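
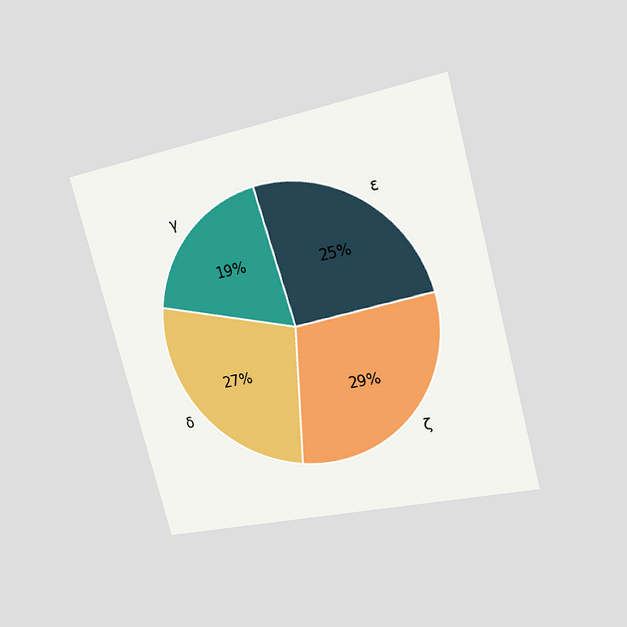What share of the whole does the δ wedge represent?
The chart is tilted about 15° counter-clockwise and viewed slightly from the right. The δ slice takes up 27% of the pie.

27%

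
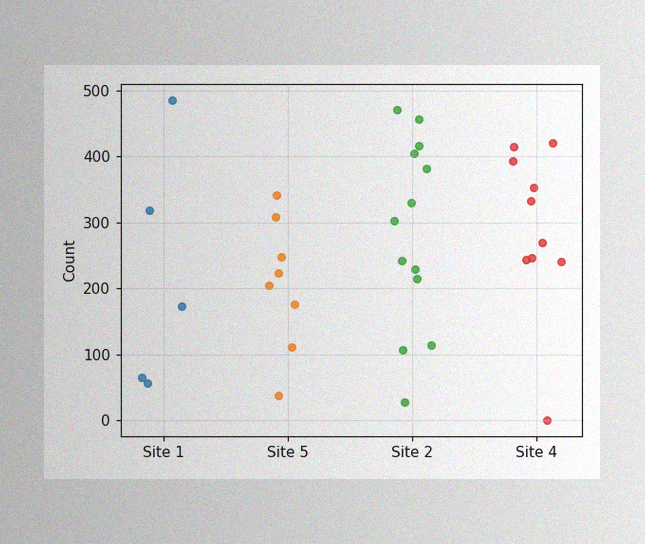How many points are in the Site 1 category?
The image has some photo noise and uneven lighting. Counting the markers in the Site 1 column gives 5.

5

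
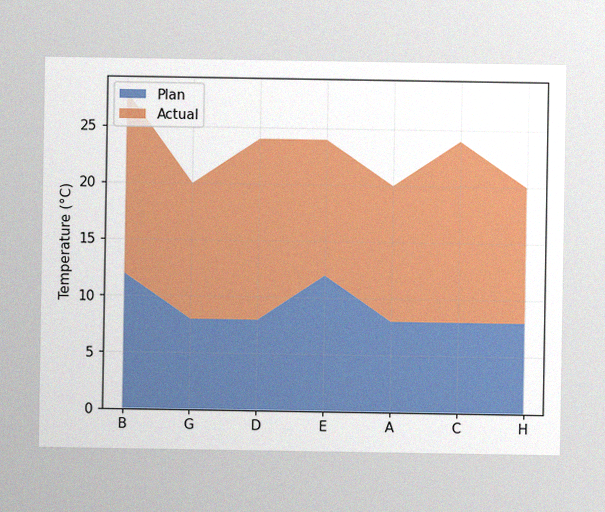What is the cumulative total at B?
The image has some photo noise and uneven lighting. The stacked total at B reaches 28°C.

28°C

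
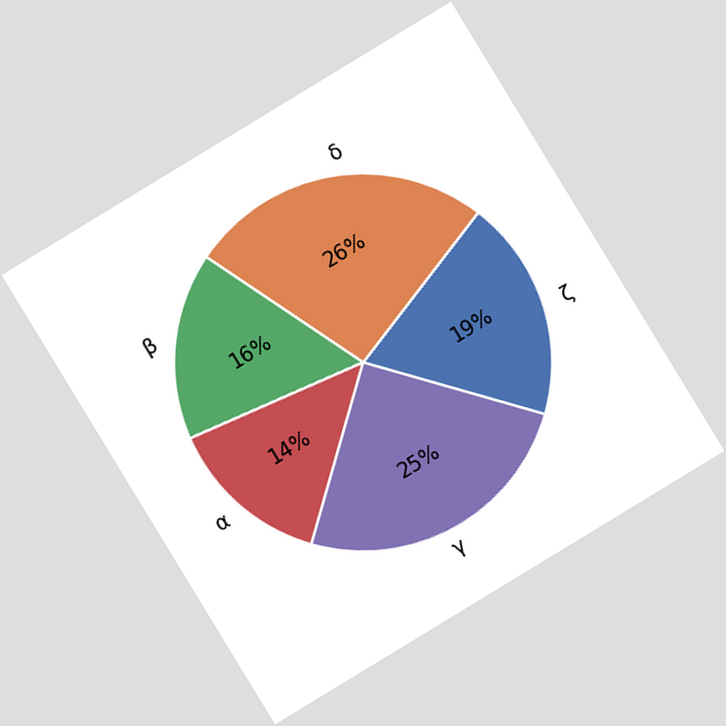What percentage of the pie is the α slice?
14%

The chart is tilted about 31° counter-clockwise. The α slice takes up 14% of the pie.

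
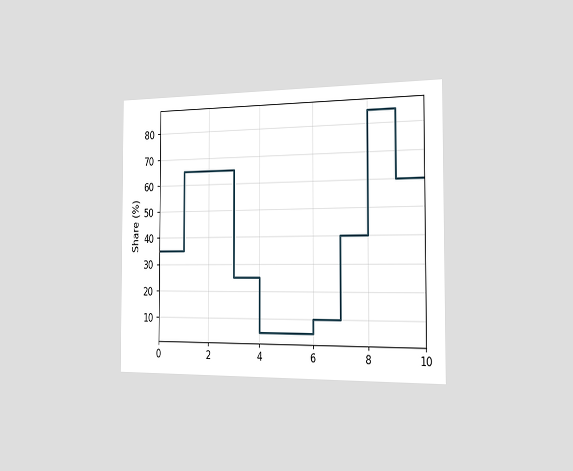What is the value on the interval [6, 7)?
The chart is viewed slightly from the right. On [6, 7) the step sits at 10%.

10%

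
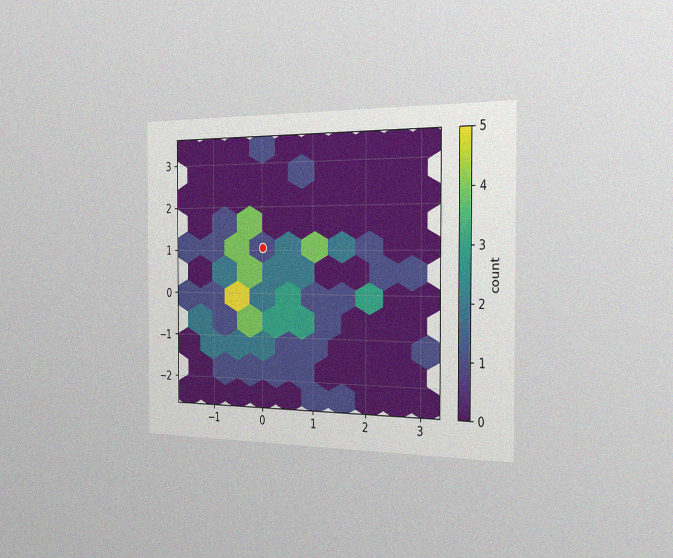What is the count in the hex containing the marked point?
The chart is viewed slightly from the right, with some photo noise. The marked hex reads 1 on the colorbar.

1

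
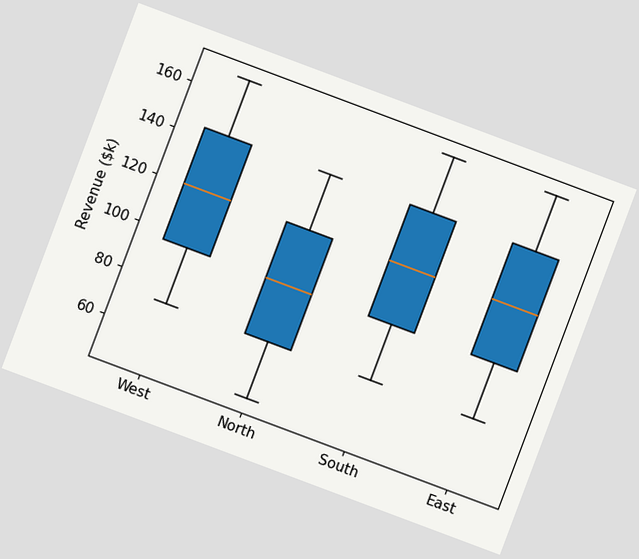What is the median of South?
The chart is tilted about 21° clockwise. The median line in the South box sits at $120k.

$120k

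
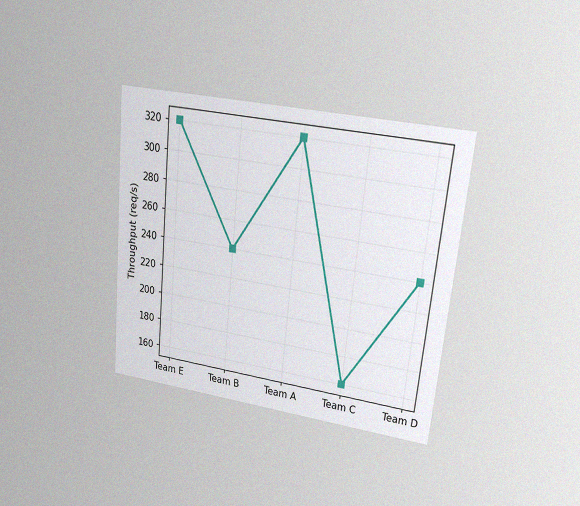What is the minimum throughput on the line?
The chart is tilted about 6° clockwise and viewed at a slight angle, with some photo noise. The lowest point is at Team C, and reading across to the y-axis gives 160req/s.

160req/s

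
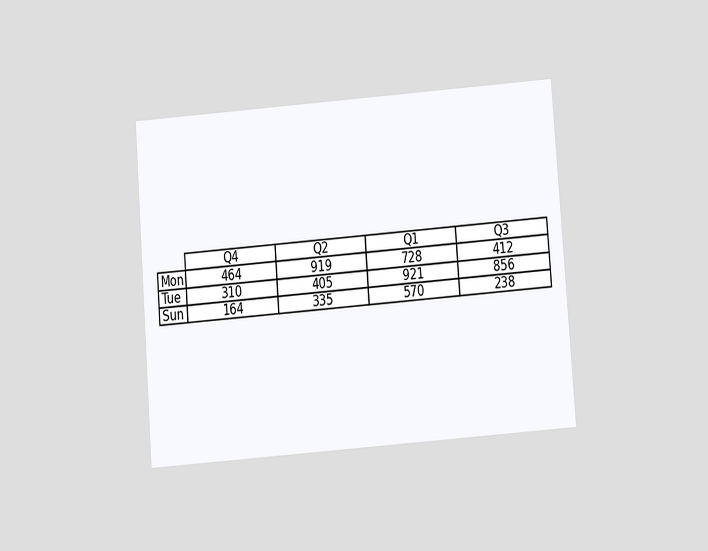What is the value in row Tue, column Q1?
The chart is tilted about 4° counter-clockwise and viewed slightly from below. The (Tue, Q1) cell reads 921.

921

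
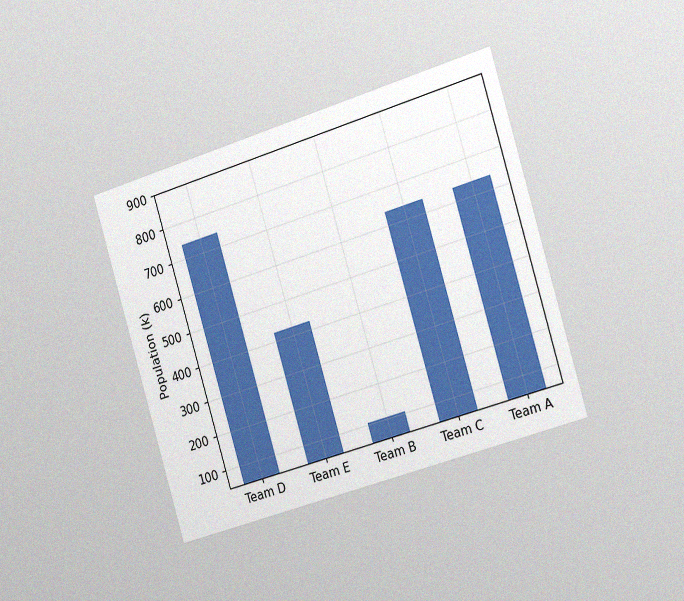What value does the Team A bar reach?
The chart is tilted about 17° counter-clockwise and viewed slightly from the right, with some photo noise. Reading along the chart's y-axis, the Team A bar reaches 636k.

636k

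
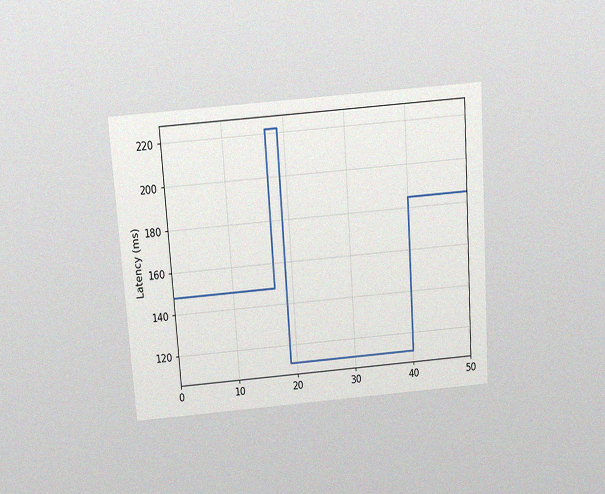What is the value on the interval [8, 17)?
148ms

The chart is tilted about 4° counter-clockwise and viewed slightly from above, with some photo noise. On [8, 17) the step sits at 148ms.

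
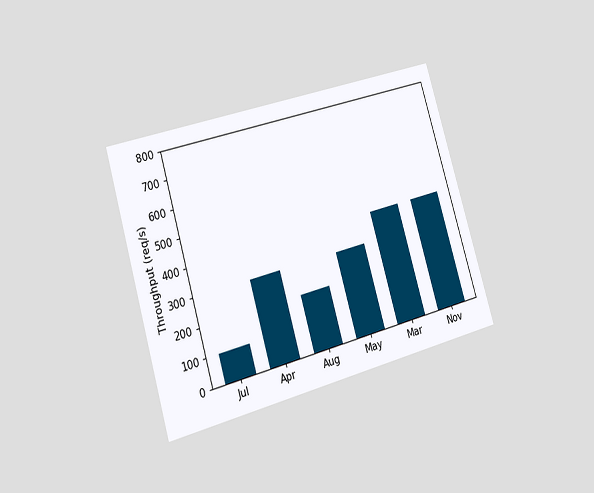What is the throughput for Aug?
The chart is tilted about 16° counter-clockwise and viewed slightly from the left. Reading along the chart's y-axis, the Aug bar reaches 200req/s.

200req/s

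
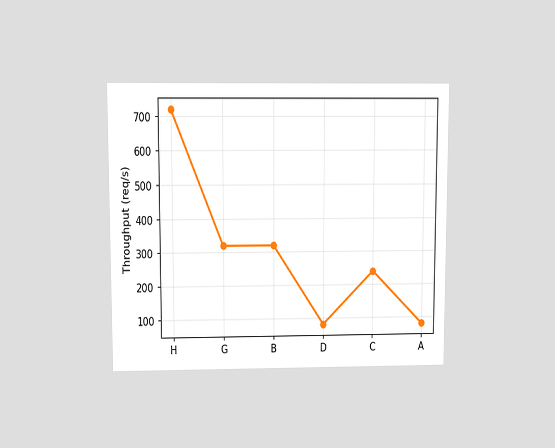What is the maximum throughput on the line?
The chart is viewed slightly from above. The highest point is at H, and reading across to the y-axis gives 720req/s.

720req/s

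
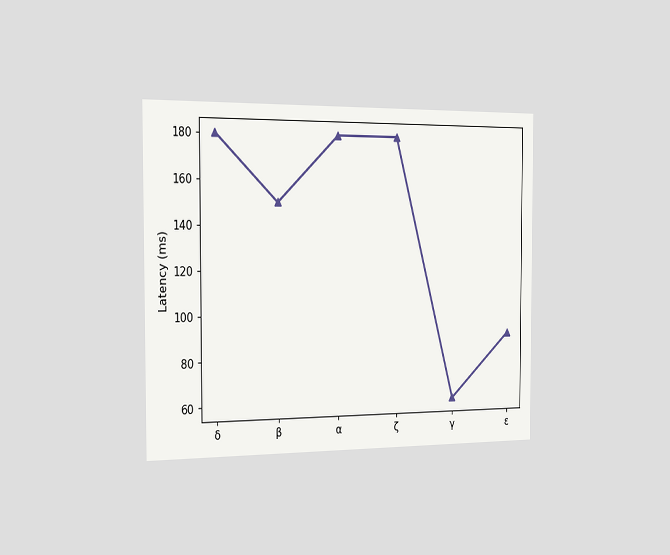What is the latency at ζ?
180ms

The chart is viewed slightly from the left. At ζ, the line is at 180ms.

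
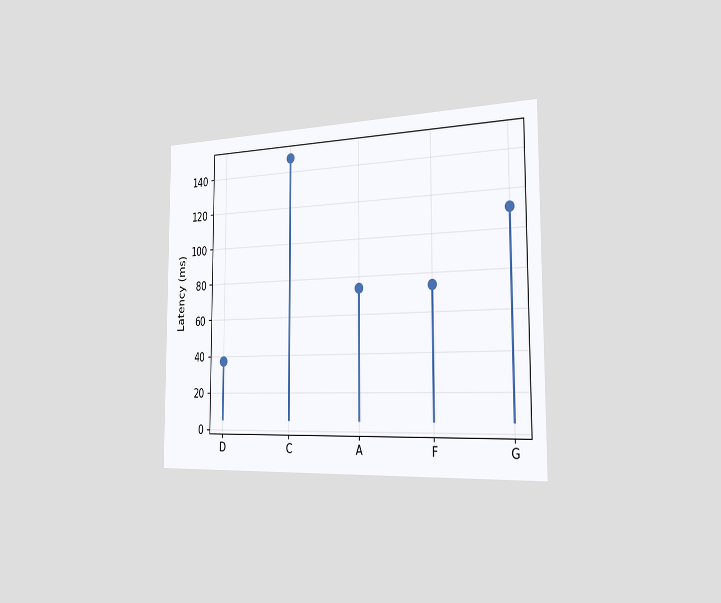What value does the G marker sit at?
111ms

The chart is viewed slightly from the right. The G marker sits at 111ms.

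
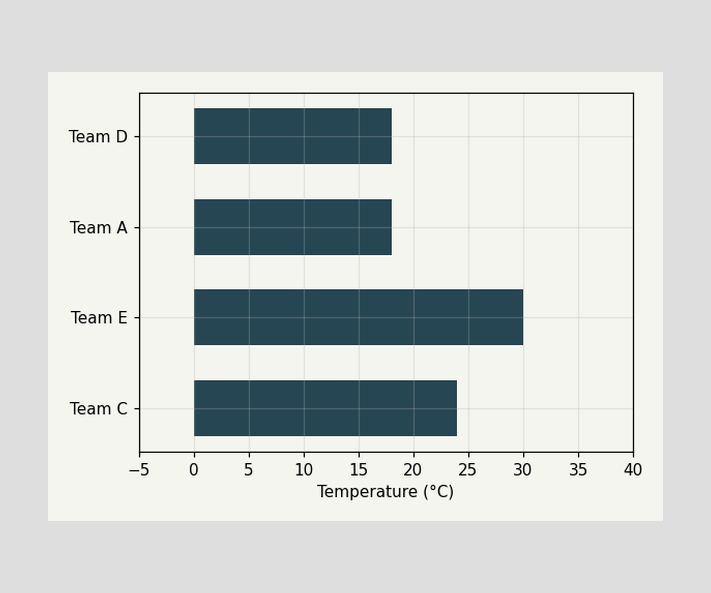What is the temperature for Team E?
30°C

Reading along the chart's x-axis, the Team E bar reaches 30°C.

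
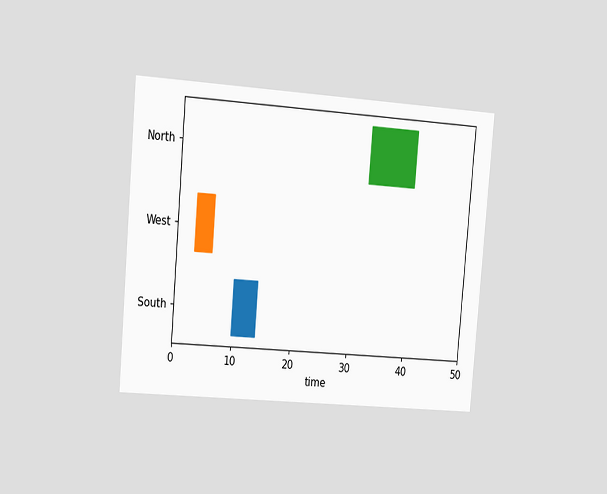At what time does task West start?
3

The chart is tilted about 5° clockwise and viewed slightly from the left. The West bar begins at t=3.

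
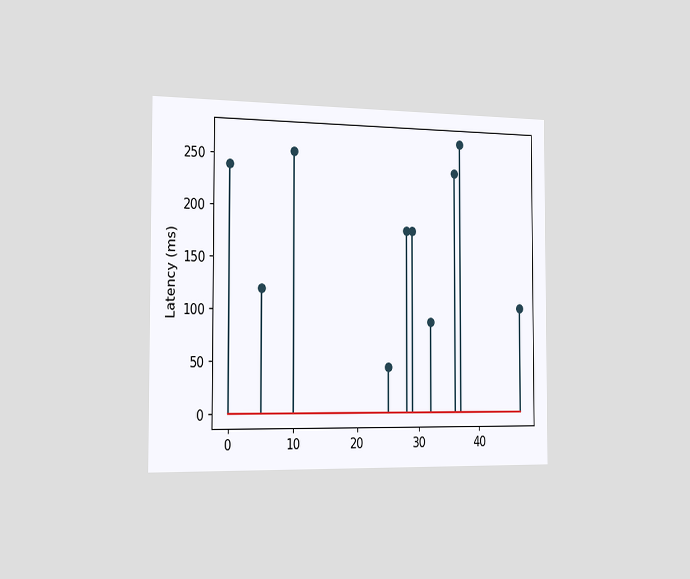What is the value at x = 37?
270ms

The chart is viewed slightly from the left. The stem at x=37 reaches 270ms.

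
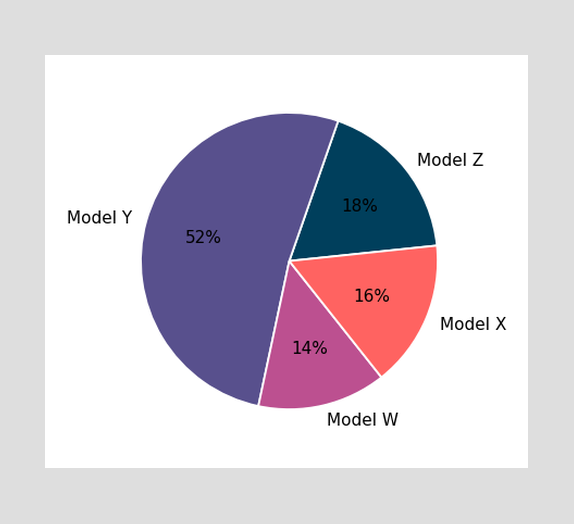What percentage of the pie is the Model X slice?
16%

The Model X slice takes up 16% of the pie.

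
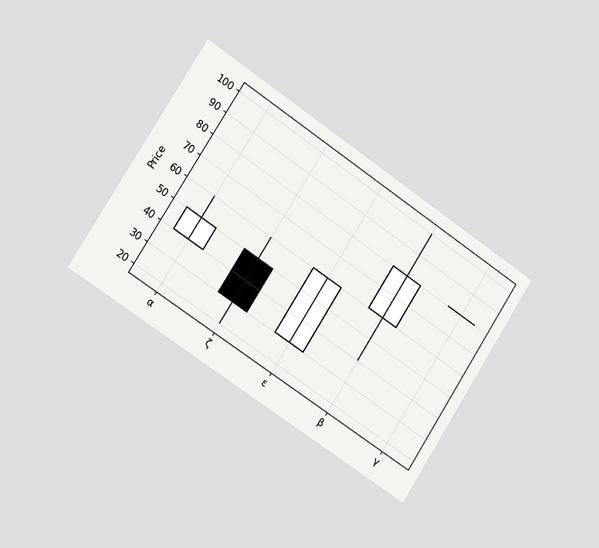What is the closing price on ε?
60

The chart is tilted about 33° clockwise and viewed slightly from the left. The ε candle closes at 60.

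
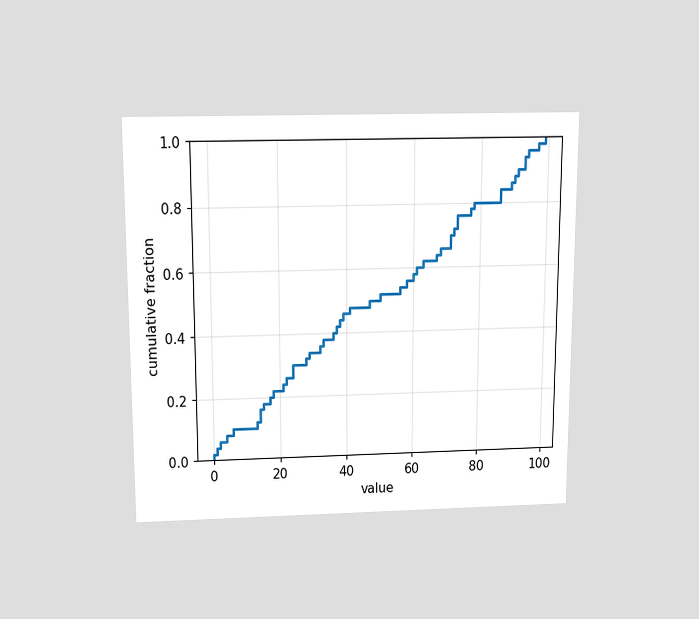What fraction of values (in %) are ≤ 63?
The chart is viewed slightly from above. At x=63 the ECDF step is at 62%.

62%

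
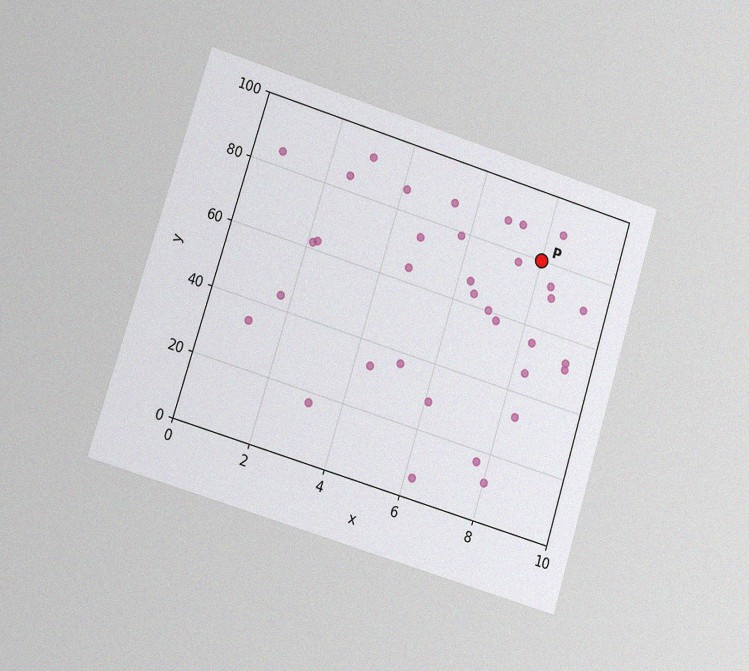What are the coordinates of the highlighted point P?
The chart is tilted about 17° clockwise and viewed at a slight angle, with some photo noise. Following the gridlines from P to each axis, P sits at (8, 80).

(8, 80)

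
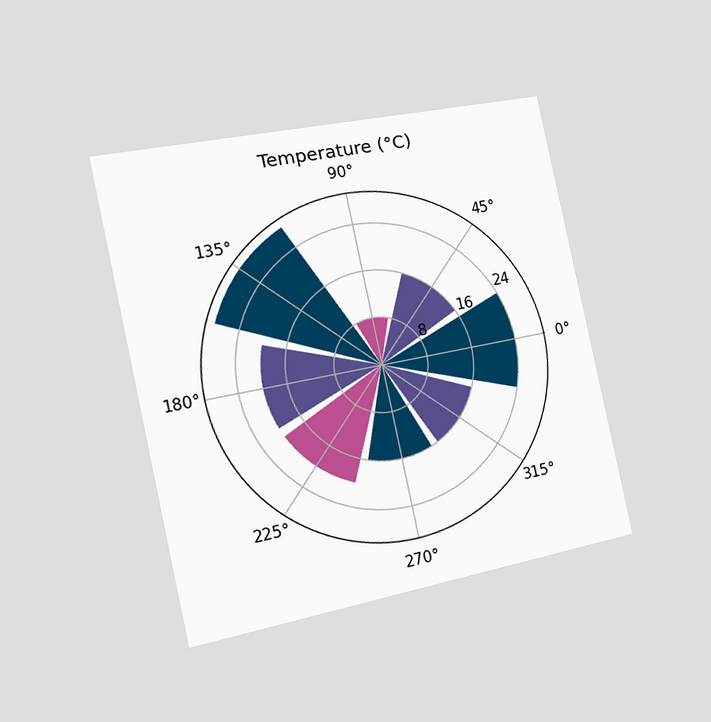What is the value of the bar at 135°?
The chart is tilted about 12° counter-clockwise and viewed slightly from the left. The bar at 135° reaches 28°C on the radial axis.

28°C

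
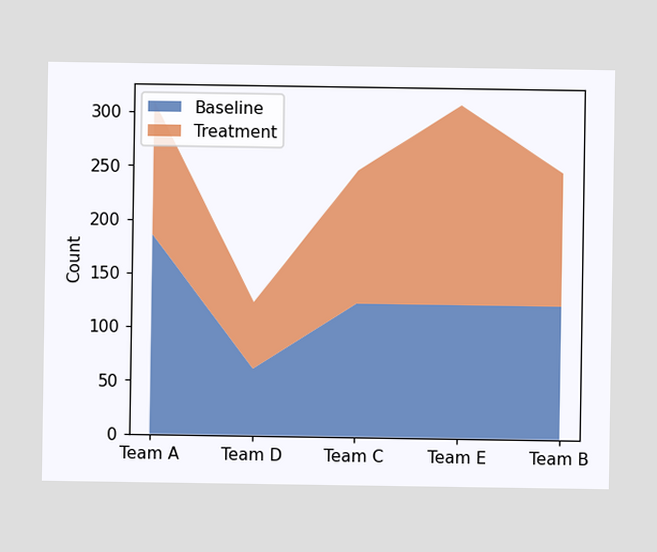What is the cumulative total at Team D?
124

The stacked total at Team D reaches 124.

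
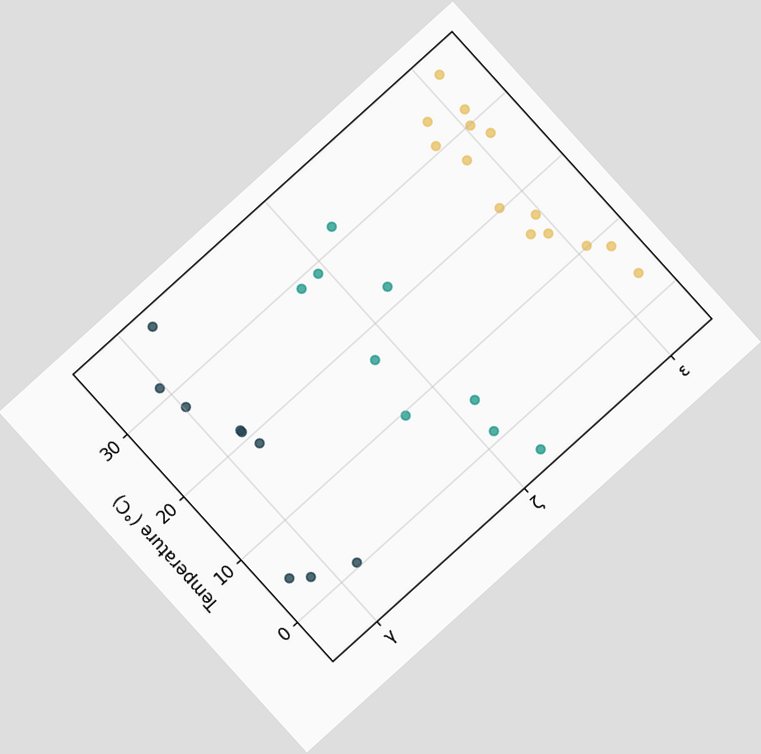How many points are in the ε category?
14

The chart is tilted about 42° counter-clockwise. Counting the markers in the ε column gives 14.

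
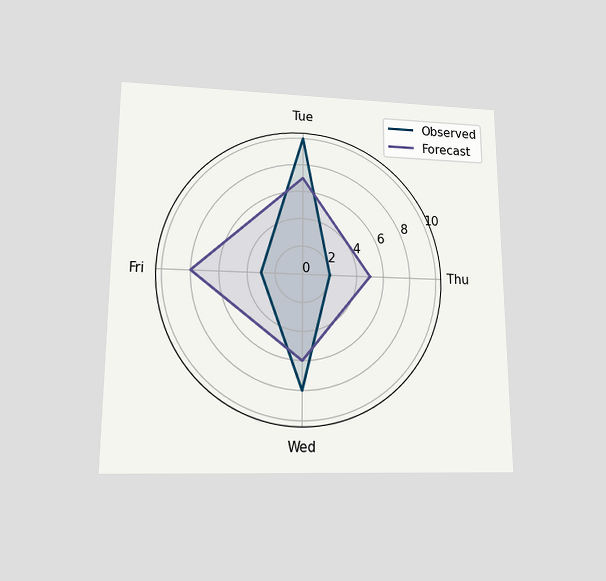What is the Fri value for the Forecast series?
8

The chart is viewed at a slight angle. On the Fri axis, Forecast reaches 8.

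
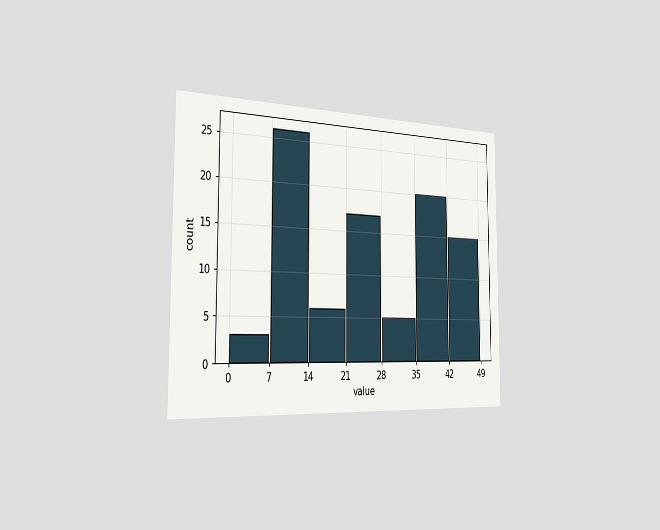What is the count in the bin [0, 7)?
The chart is viewed slightly from the left. The [0, 7) bin has height 3.

3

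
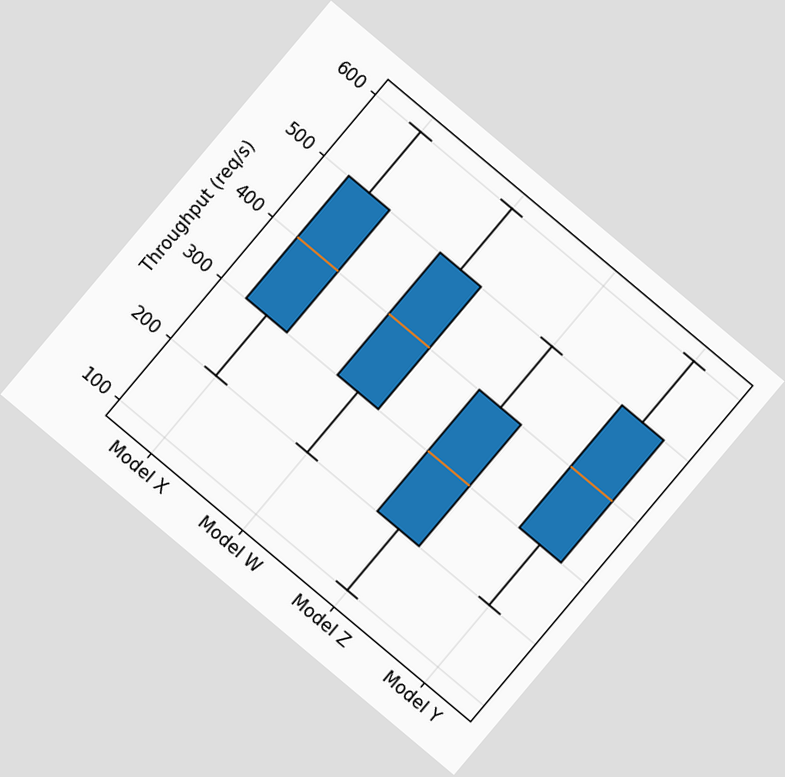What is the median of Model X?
The chart is tilted about 40° clockwise. The median line in the Model X box sits at 400req/s.

400req/s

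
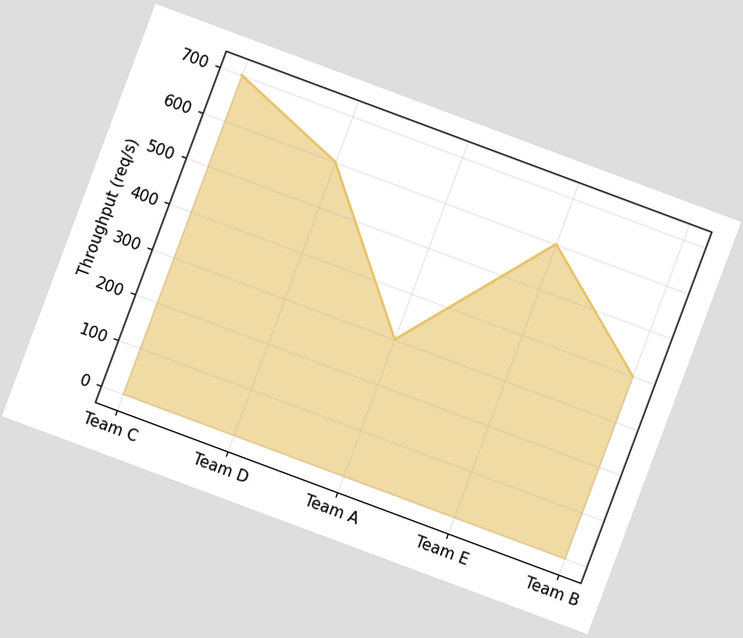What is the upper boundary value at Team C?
700req/s

The chart is tilted about 20° clockwise. At Team C the upper boundary is at 700req/s.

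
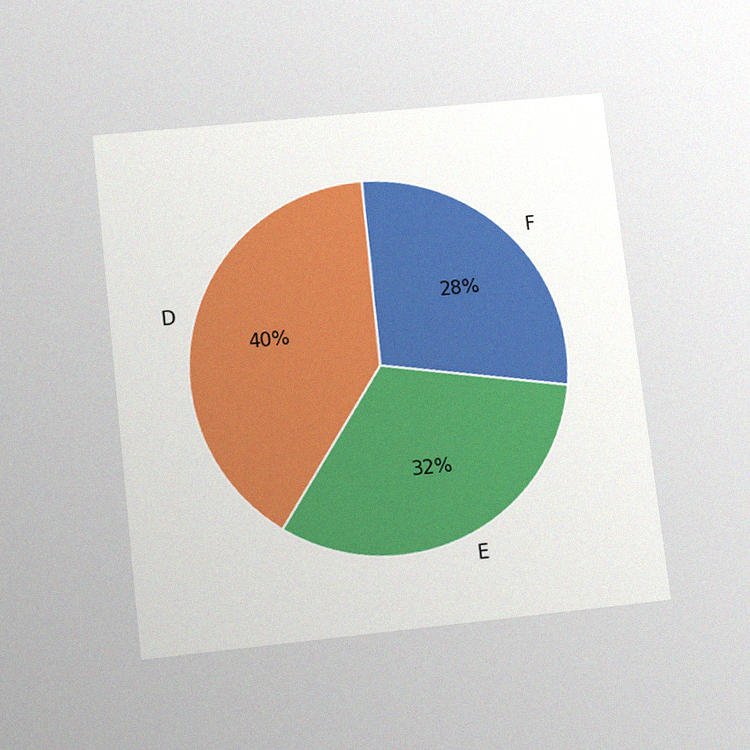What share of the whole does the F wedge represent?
28%

The chart is tilted about 7° counter-clockwise and viewed slightly from below, with some photo noise. The F slice takes up 28% of the pie.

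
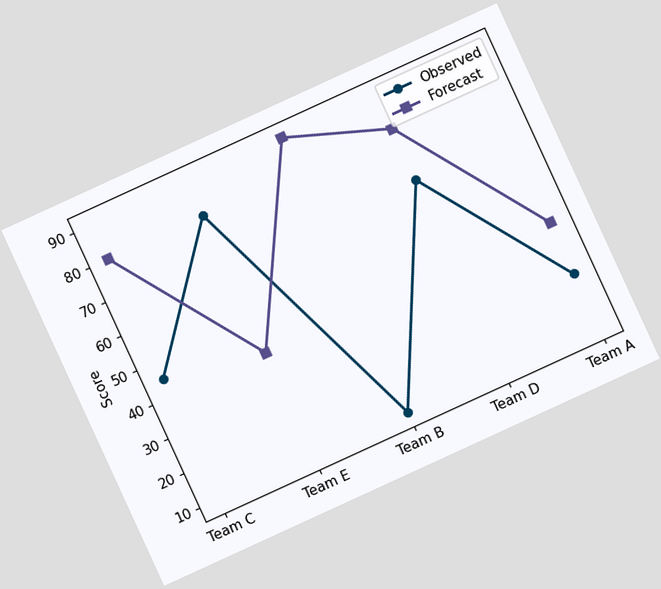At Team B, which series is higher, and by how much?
Forecast, by 80

The chart is tilted about 25° counter-clockwise. At Team B, Forecast sits above the other line by 80.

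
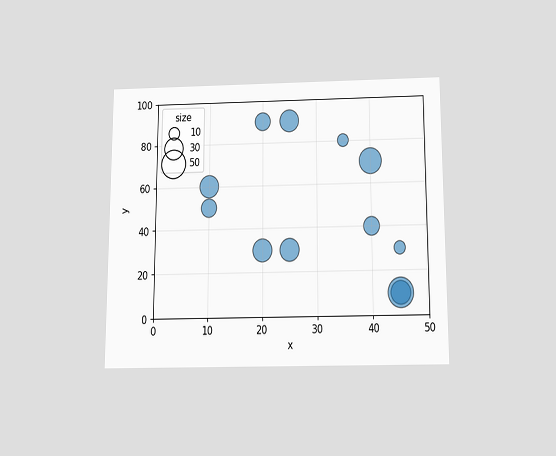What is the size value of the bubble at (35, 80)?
The chart is viewed slightly from below. Matching the bubble at (35, 80) against the size legend gives 10.

10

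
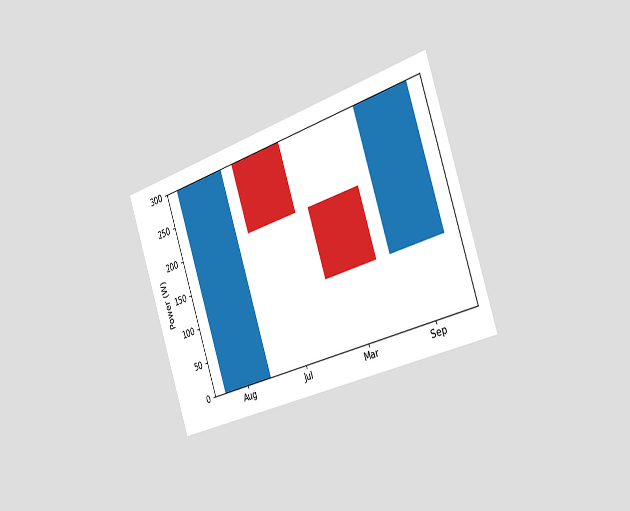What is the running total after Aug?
300W

The chart is tilted about 18° counter-clockwise and viewed slightly from the right. After Aug the running total reaches 300W.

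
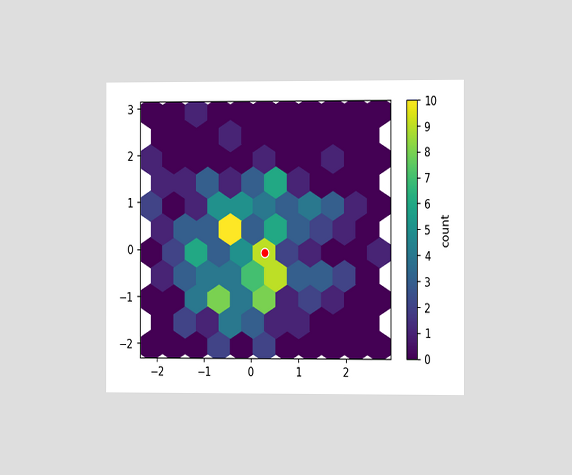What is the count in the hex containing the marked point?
9

The chart is viewed at a slight angle. The marked hex reads 9 on the colorbar.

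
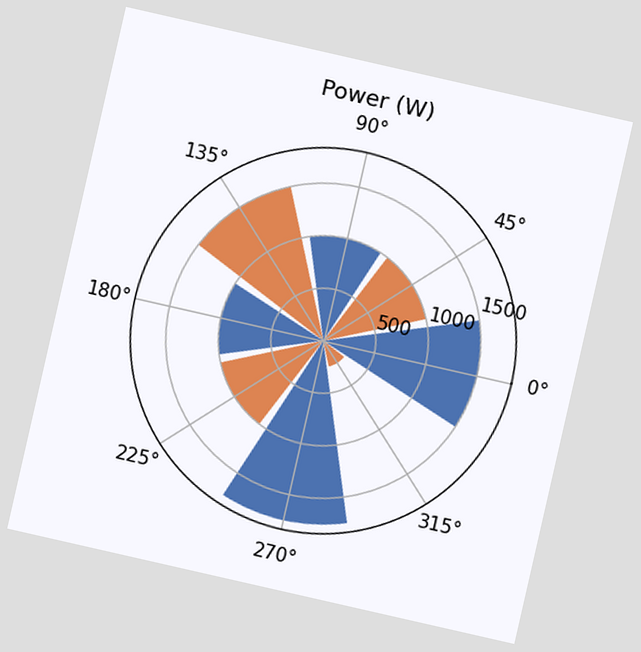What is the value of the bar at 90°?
1000W

The chart is tilted about 13° clockwise. The bar at 90° reaches 1000W on the radial axis.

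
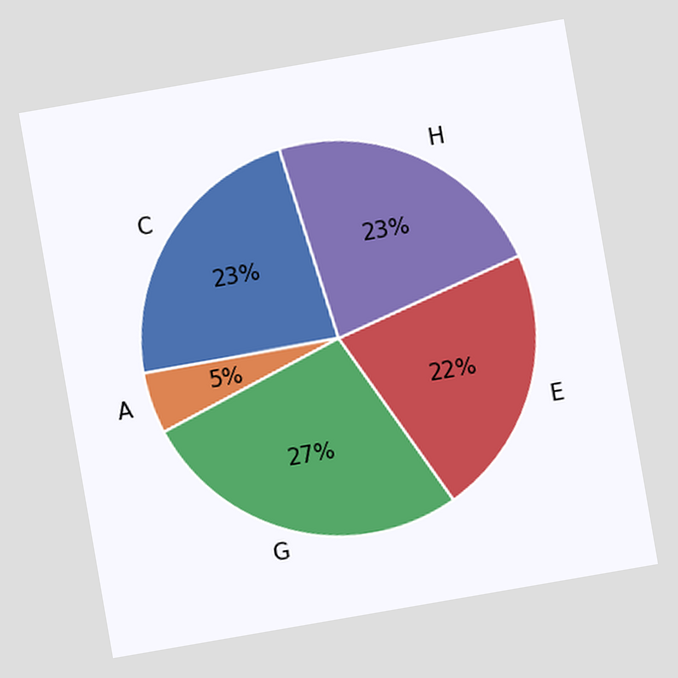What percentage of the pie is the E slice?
22%

The chart is tilted about 10° counter-clockwise. The E slice takes up 22% of the pie.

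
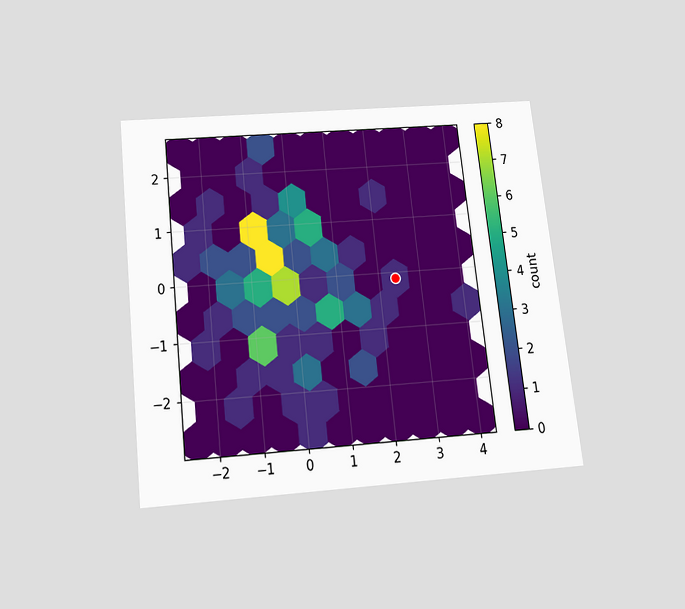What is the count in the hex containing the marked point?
1

The chart is tilted about 6° counter-clockwise and viewed slightly from below. The marked hex reads 1 on the colorbar.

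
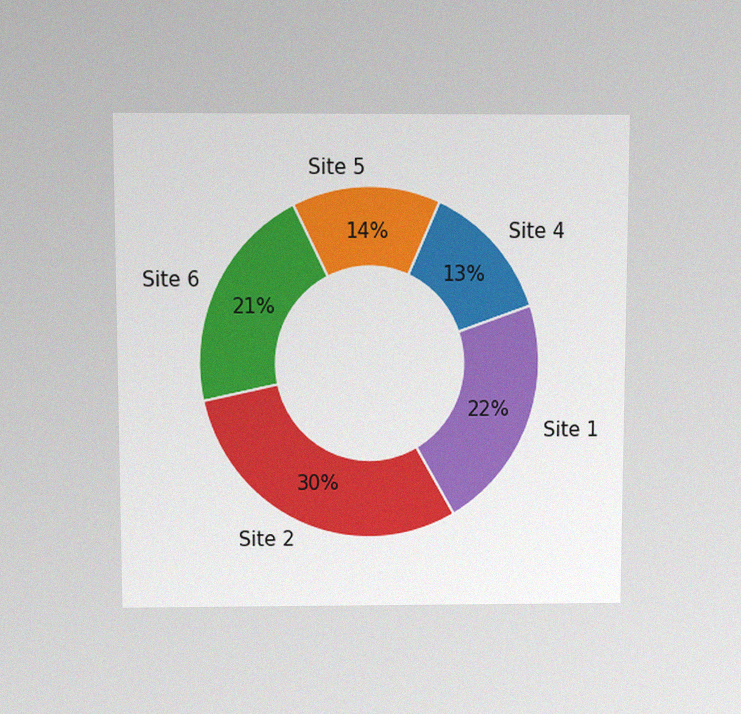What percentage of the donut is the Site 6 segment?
The chart is viewed slightly from above, with some photo noise. The Site 6 segment takes up 21% of the ring.

21%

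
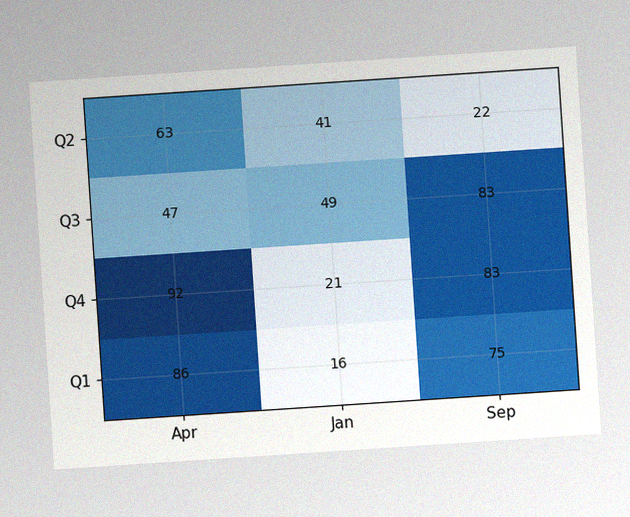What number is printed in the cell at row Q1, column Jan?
16

The chart is tilted about 4° counter-clockwise, with some photo noise. The (Q1, Jan) cell reads 16.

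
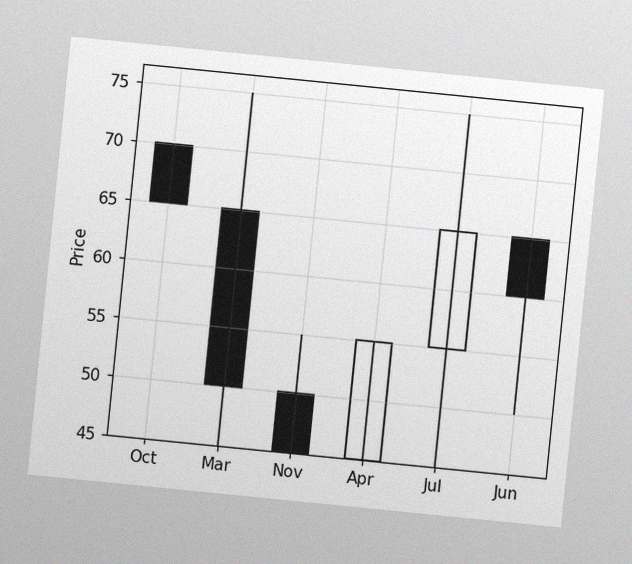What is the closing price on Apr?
The chart is tilted about 6° clockwise, with some photo noise. The Apr candle closes at 55.

55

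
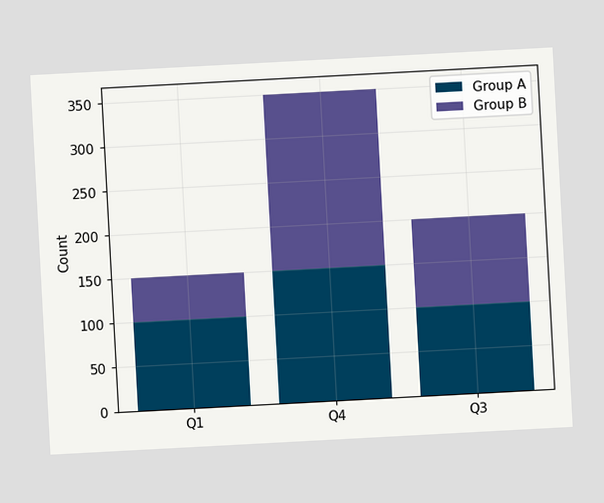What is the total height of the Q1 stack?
The chart is tilted about 3° counter-clockwise. The Q1 stack's top reaches 150 on the y-axis.

150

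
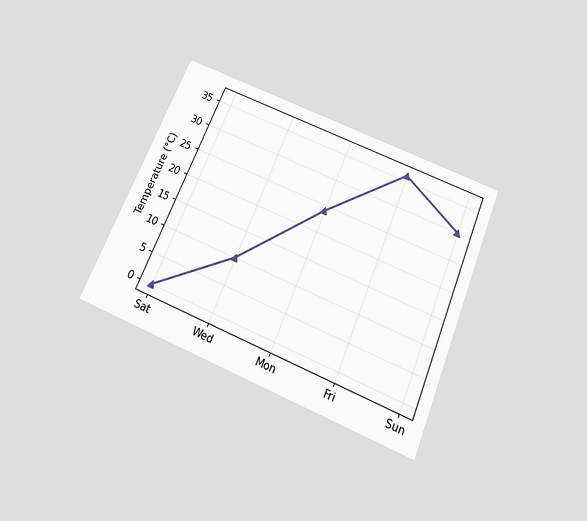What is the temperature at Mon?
The chart is tilted about 23° clockwise and viewed slightly from below. At Mon, the line is at 24°C.

24°C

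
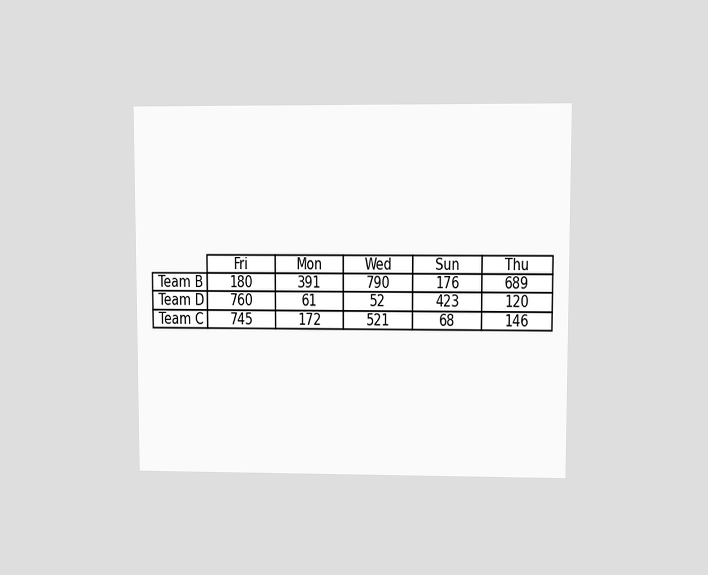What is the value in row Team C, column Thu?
146

The chart is viewed at a slight angle. The (Team C, Thu) cell reads 146.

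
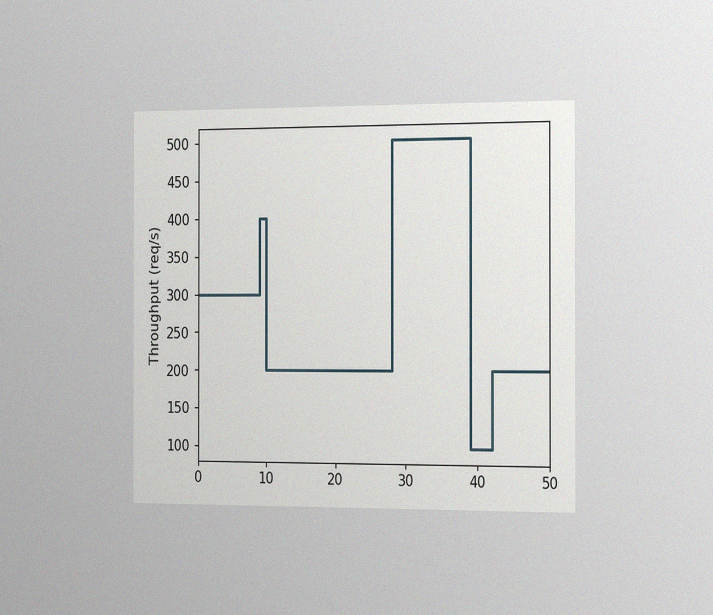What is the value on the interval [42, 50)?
200req/s

The chart is viewed slightly from the right, with some photo noise. On [42, 50) the step sits at 200req/s.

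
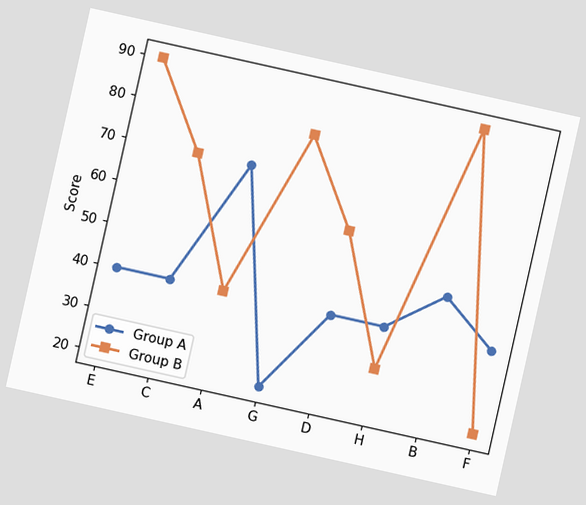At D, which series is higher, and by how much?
The chart is tilted about 13° clockwise. At D, Group B sits above the other line by 20.

Group B, by 20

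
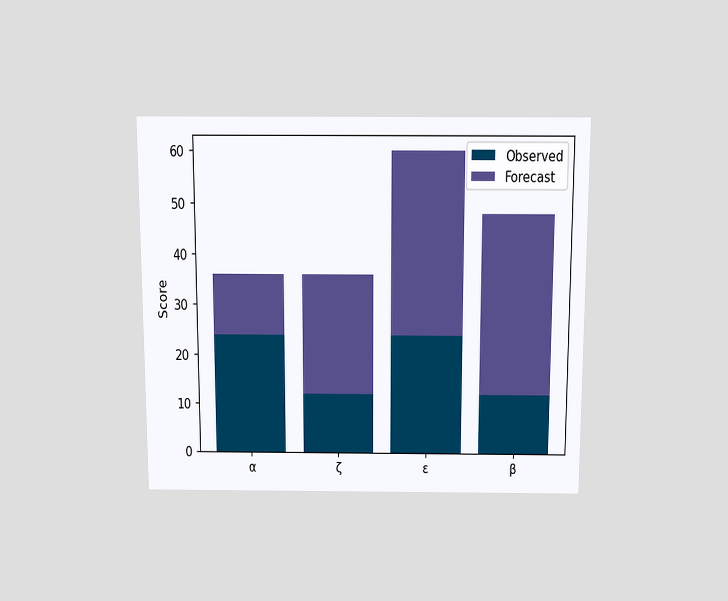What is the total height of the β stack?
48

The chart is viewed slightly from above. The β stack's top reaches 48 on the y-axis.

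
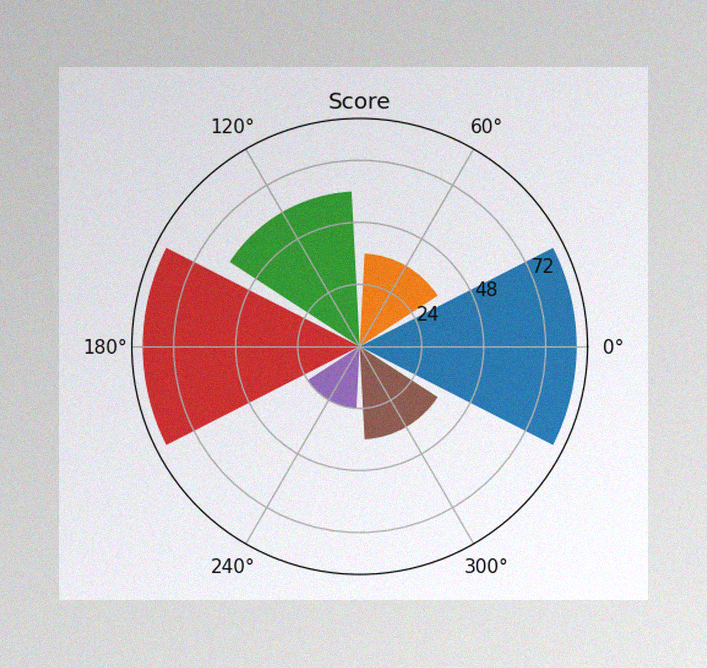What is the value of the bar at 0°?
84

The image has some photo noise and uneven lighting. The bar at 0° reaches 84 on the radial axis.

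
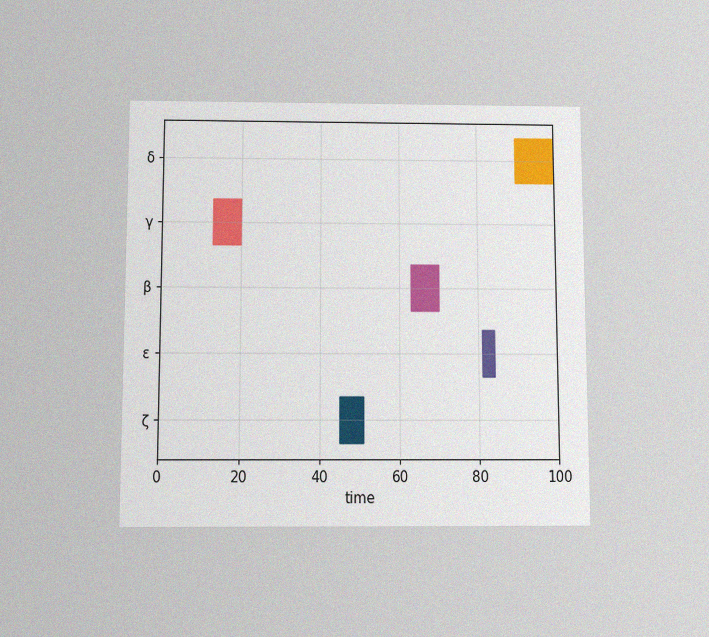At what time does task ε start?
81

The chart is viewed slightly from below, with some photo noise. The ε bar begins at t=81.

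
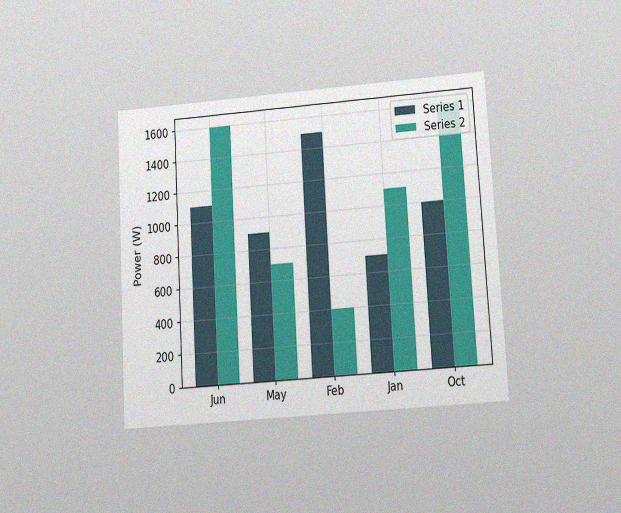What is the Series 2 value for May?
700W

The chart is tilted about 3° counter-clockwise and viewed at a slight angle, with some photo noise. The Series 2 bar at May reaches 700W on the y-axis.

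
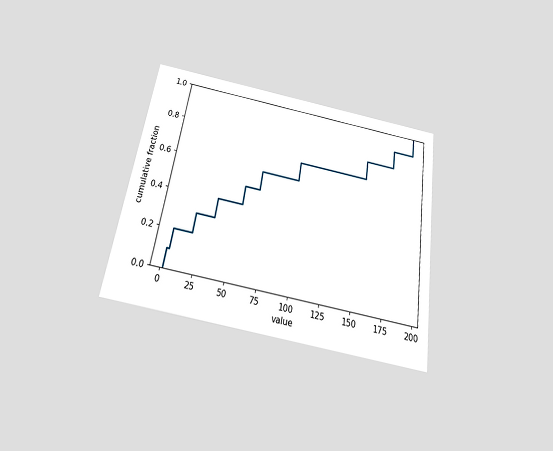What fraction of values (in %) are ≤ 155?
80%

The chart is tilted about 9° clockwise and viewed slightly from below. At x=155 the ECDF step is at 80%.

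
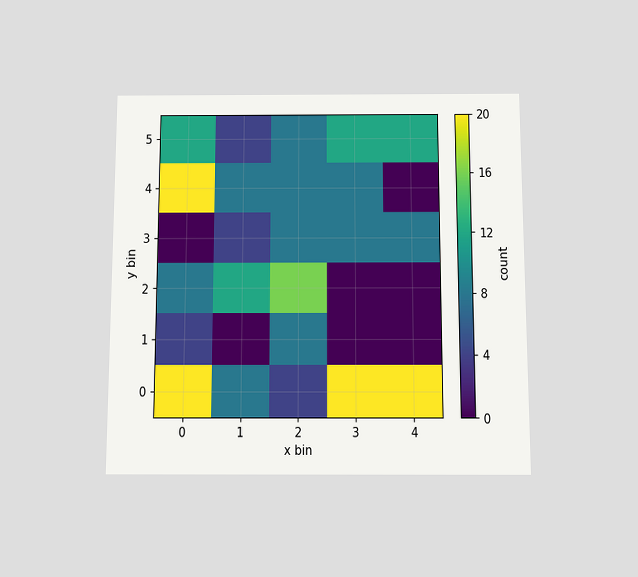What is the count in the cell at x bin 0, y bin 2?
The chart is viewed slightly from below. Matching the cell (0, 2) against the colorbar gives 8.

8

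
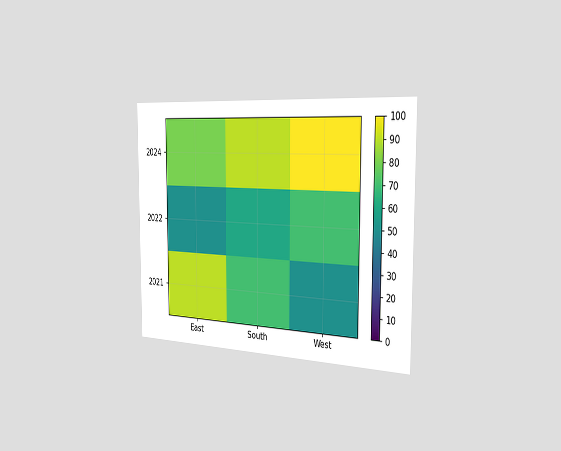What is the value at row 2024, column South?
The chart is viewed slightly from the right. Matching cell (2024, South) against the colorbar gives 90.

90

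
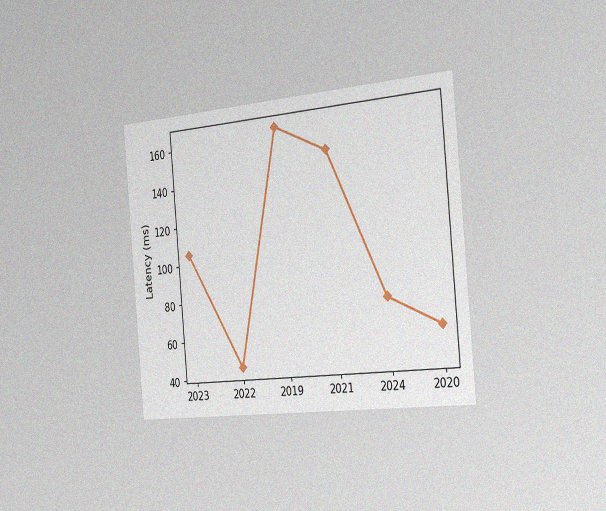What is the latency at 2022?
The chart is tilted about 5° counter-clockwise and viewed slightly from the right, with some photo noise. At 2022, the line is at 45ms.

45ms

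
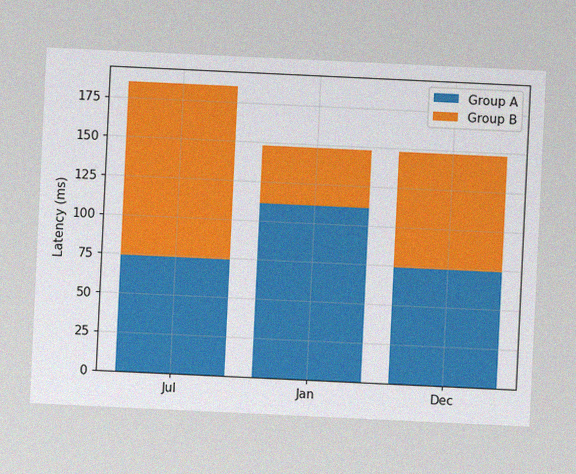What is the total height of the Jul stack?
The chart is tilted about 3° clockwise, with some photo noise. The Jul stack's top reaches 185ms on the y-axis.

185ms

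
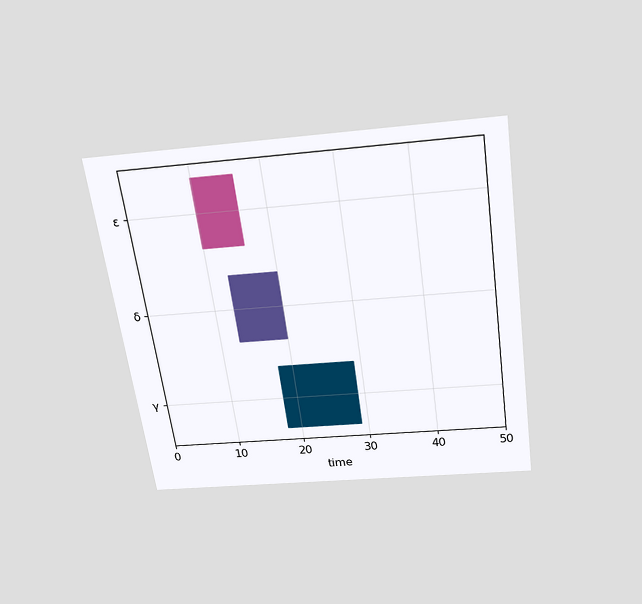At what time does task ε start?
The chart is tilted about 8° counter-clockwise and viewed slightly from above. The ε bar begins at t=10.

10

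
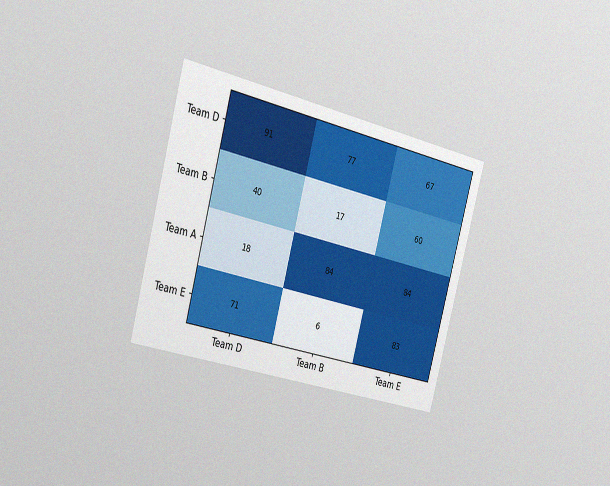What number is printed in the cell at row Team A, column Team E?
The chart is tilted about 15° clockwise and viewed slightly from the left, with some photo noise. The (Team A, Team E) cell reads 84.

84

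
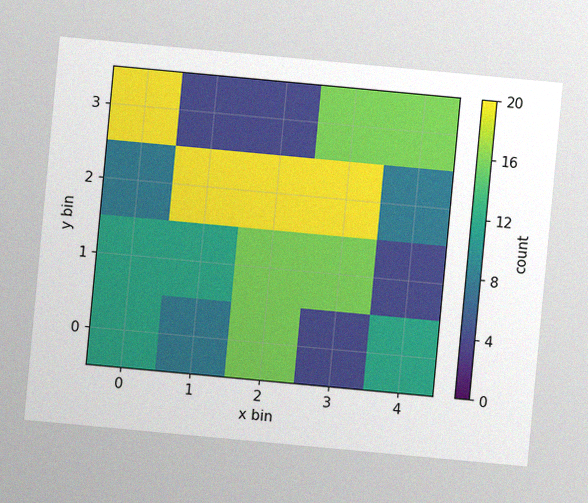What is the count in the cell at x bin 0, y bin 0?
The chart is tilted about 5° clockwise, with some photo noise. Matching the cell (0, 0) against the colorbar gives 12.

12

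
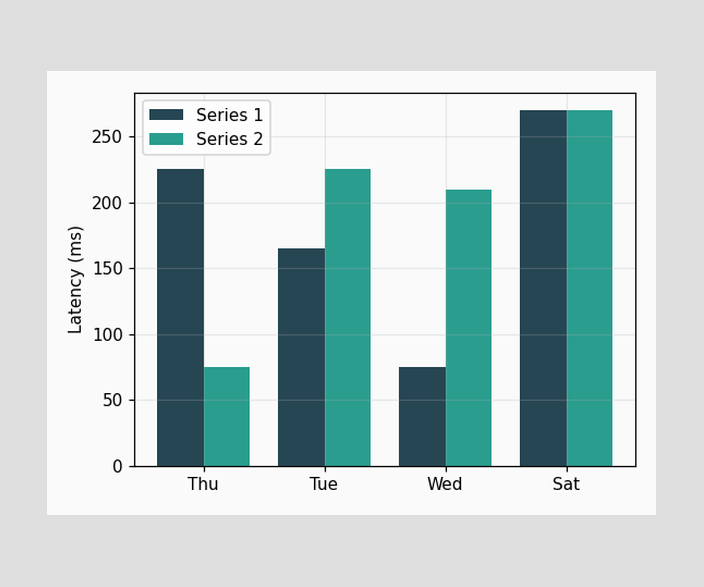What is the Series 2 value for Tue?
The Series 2 bar at Tue reaches 225ms on the y-axis.

225ms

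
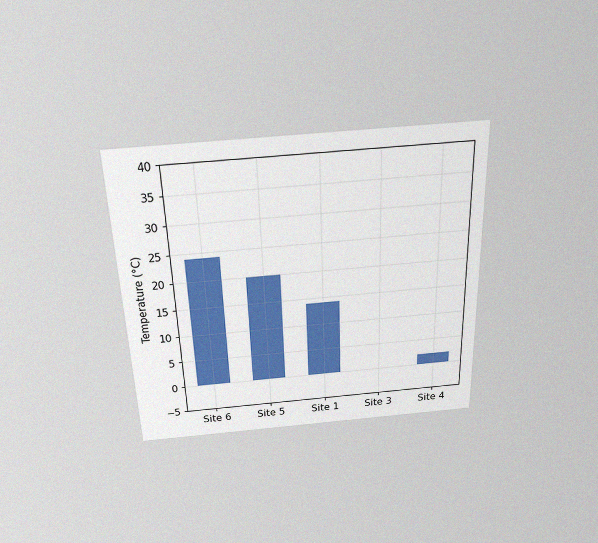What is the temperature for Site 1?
The chart is viewed slightly from above, with some photo noise. Reading along the chart's y-axis, the Site 1 bar reaches 14°C.

14°C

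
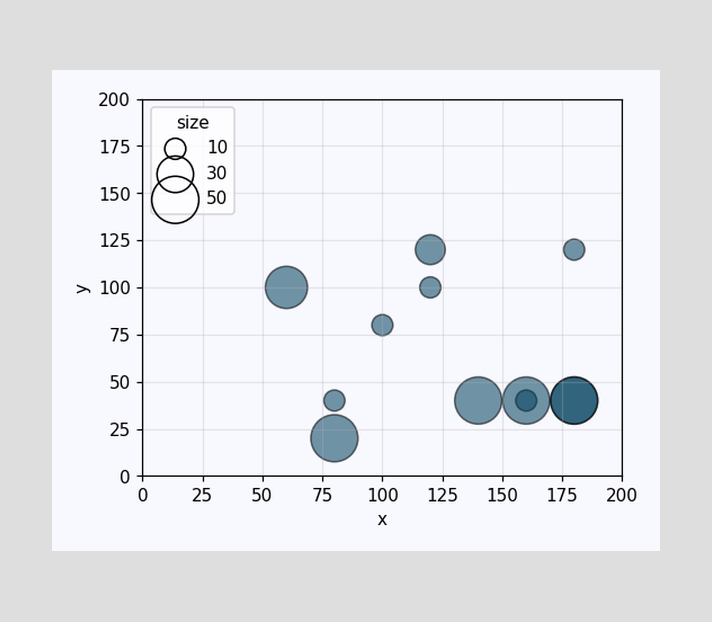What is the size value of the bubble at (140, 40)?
50

Matching the bubble at (140, 40) against the size legend gives 50.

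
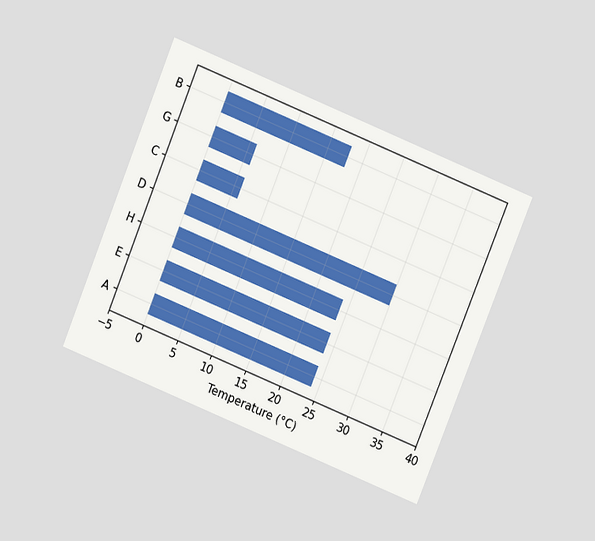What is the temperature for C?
The chart is tilted about 22° clockwise and viewed at a slight angle. Reading along the chart's x-axis, the C bar reaches 6°C.

6°C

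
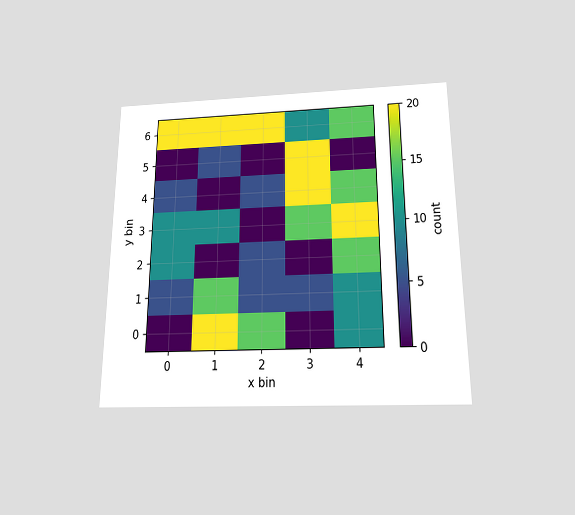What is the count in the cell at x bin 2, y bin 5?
0

The chart is viewed slightly from below. Matching the cell (2, 5) against the colorbar gives 0.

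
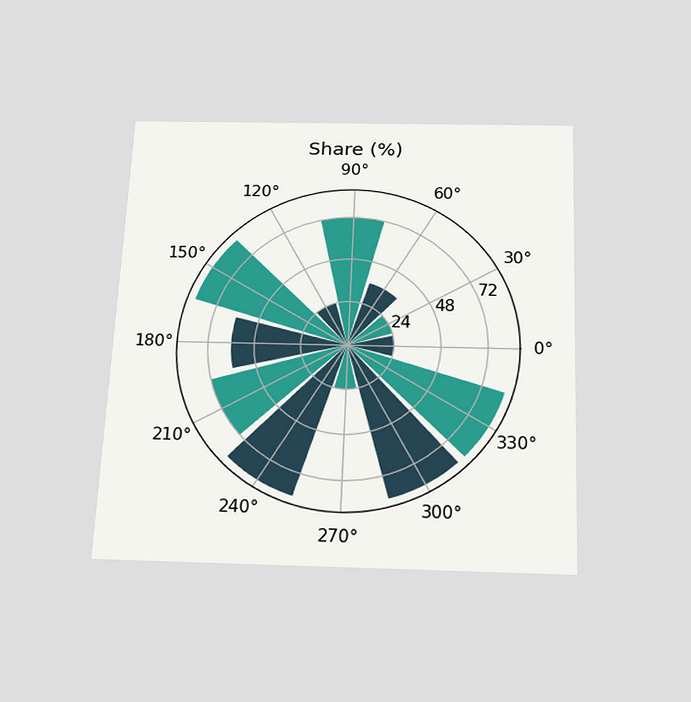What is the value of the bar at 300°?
84%

The chart is tilted about 2° clockwise and viewed slightly from below. The bar at 300° reaches 84% on the radial axis.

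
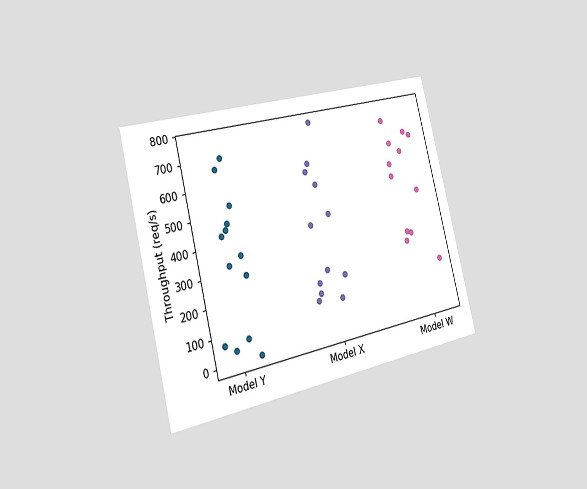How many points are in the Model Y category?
The chart is tilted about 14° counter-clockwise and viewed slightly from the left. Counting the markers in the Model Y column gives 13.

13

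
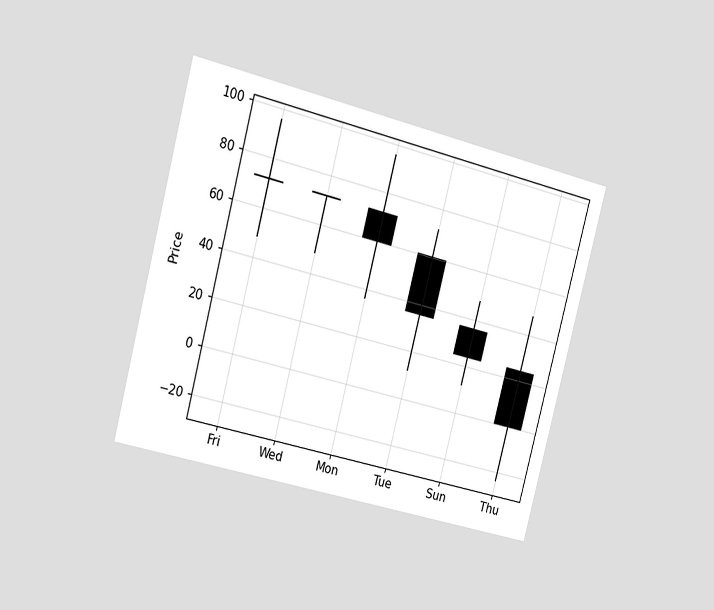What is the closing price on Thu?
0

The chart is tilted about 15° clockwise and viewed slightly from the left. The Thu candle closes at 0.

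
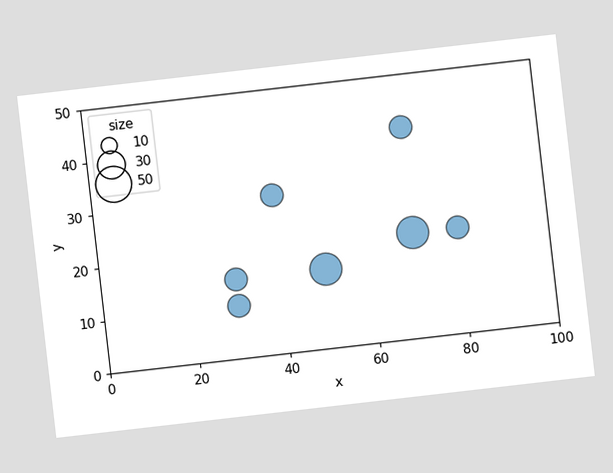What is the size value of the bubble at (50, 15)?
40

The chart is tilted about 7° counter-clockwise. Matching the bubble at (50, 15) against the size legend gives 40.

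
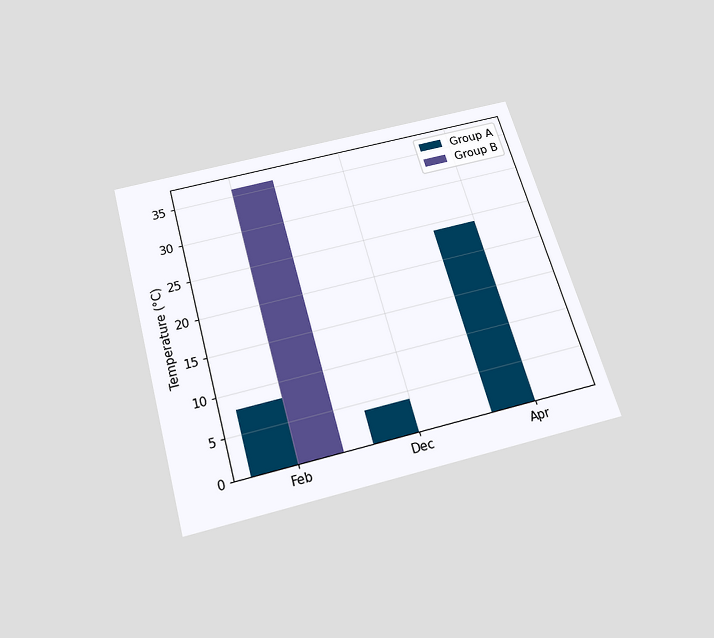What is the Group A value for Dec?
4°C

The chart is tilted about 16° counter-clockwise and viewed slightly from below. The Group A bar at Dec reaches 4°C on the y-axis.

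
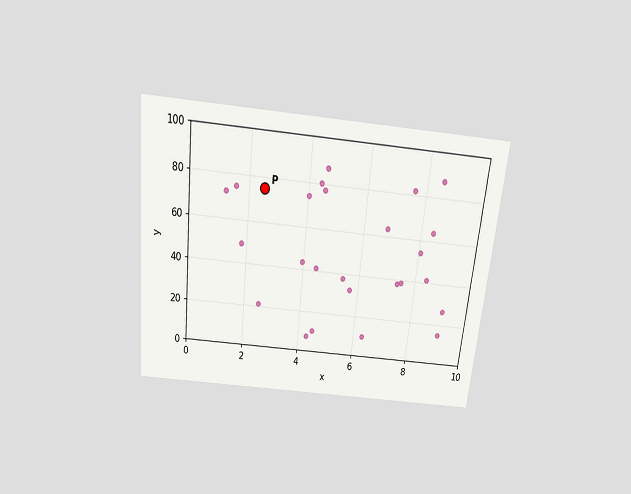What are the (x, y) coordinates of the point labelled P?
The chart is tilted about 6° clockwise and viewed slightly from above. Following the gridlines from P to each axis, P sits at (2.5, 75).

(2.5, 75)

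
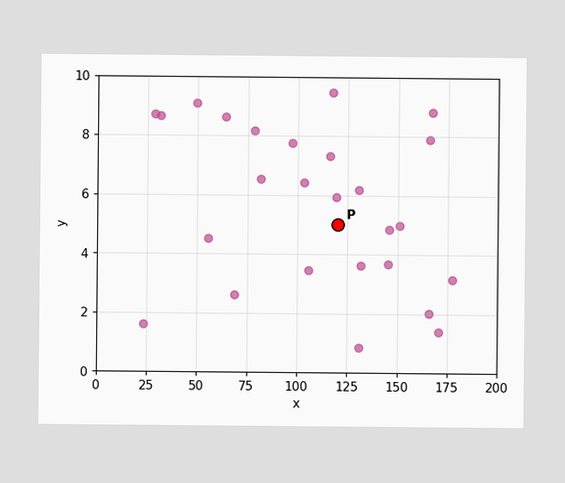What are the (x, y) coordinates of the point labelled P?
Following the gridlines from P to each axis, P sits at (120, 5).

(120, 5)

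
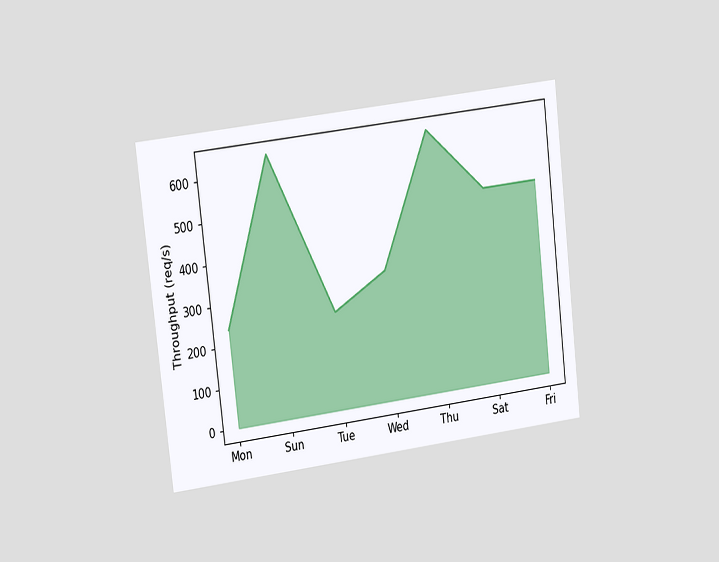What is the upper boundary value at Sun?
640req/s

The chart is tilted about 7° counter-clockwise and viewed slightly from the left. At Sun the upper boundary is at 640req/s.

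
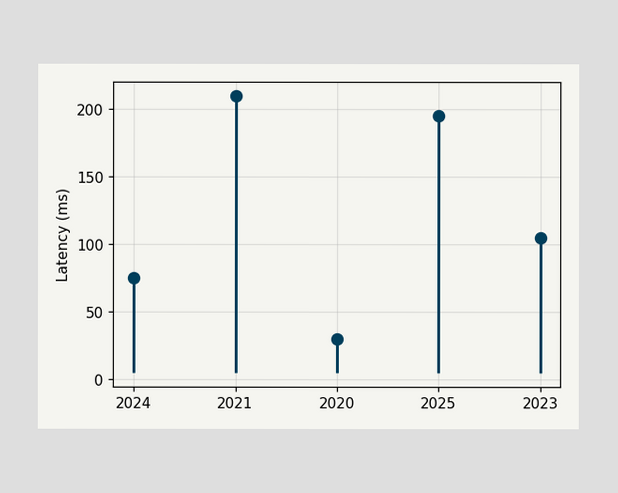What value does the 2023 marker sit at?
105ms

The 2023 marker sits at 105ms.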